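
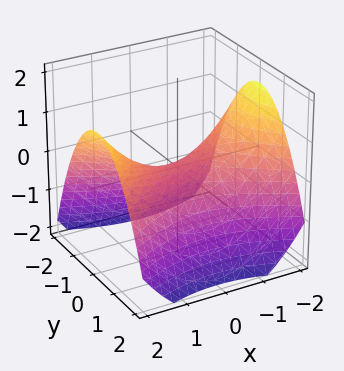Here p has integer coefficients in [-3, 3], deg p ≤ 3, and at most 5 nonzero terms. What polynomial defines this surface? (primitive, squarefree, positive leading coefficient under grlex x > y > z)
x^2 - 2*y^2 - 3*z

1. deg p = 2.
2. Symmetries: the x ↦ −x reflection is a symmetry, so x appears only in even powers; mirror symmetry y ↦ −y ⇒ only even powers of y.
3. Observable constraints: it meets the y-axis at y = 0 (among the integer gridlines); it crosses the x-axis at the gridline x = 0; one z-axis crossing is at z = 0.
4. Fitting integer coefficients to these (and the overall shape) gives p.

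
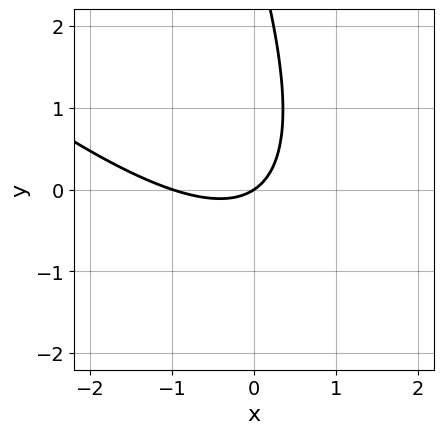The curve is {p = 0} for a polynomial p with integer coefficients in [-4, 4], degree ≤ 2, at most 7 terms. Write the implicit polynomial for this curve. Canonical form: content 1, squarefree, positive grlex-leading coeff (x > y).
2*x^2 + 3*x*y + y^2 + 2*x - 3*y

1. deg p = 2.
2. Reading off the gridlines: it crosses the y-axis at the gridline y = 0; the x-axis gridline crossings are at x ∈ {-1, 0}.
3. Fitting integer coefficients to these (and the overall shape) gives p.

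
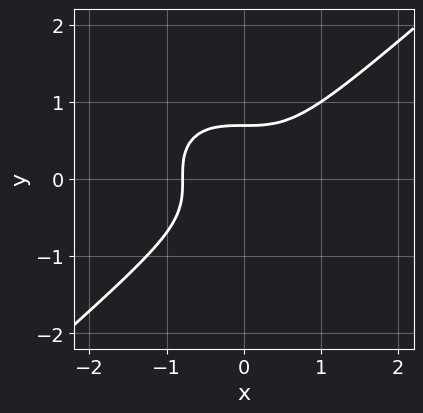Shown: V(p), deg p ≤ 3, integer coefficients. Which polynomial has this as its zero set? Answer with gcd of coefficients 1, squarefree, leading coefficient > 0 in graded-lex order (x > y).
(a) The degree is 3 — no degree-2 curve has this shape.
(b) Solving for integer coefficients yields p as stated.

2*x^3 - 3*y^3 + 1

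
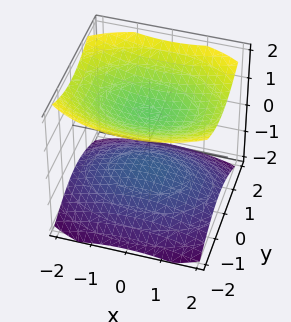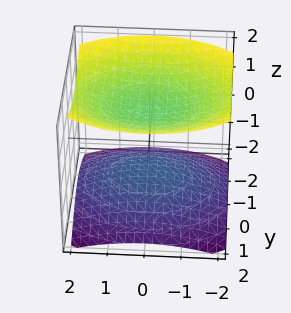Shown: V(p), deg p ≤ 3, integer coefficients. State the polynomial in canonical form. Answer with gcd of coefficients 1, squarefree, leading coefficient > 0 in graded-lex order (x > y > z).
x^2 + 2*y^2 - 3*z^2 + 3

First, the picture has 2 separate pieces. Treating them together as one polynomial.
Next, degree: two sheets facing apart; a quadric, so deg p = 2.
Next, symmetries: it's symmetric under y → −y, forcing even powers of y; it's symmetric under x → −x, forcing even powers of x; it's symmetric under z → −z, forcing even powers of z.
Next, reading off the gridlines: the surface avoids every integer y-axis point in the box; it misses every integer gridline on the x-axis.
Finally, the integer polynomial consistent with all of this is the stated p. Check: (0, 0, 1) on the z-axis lies on the surface, and p(0, 0, 1) = 0. ✓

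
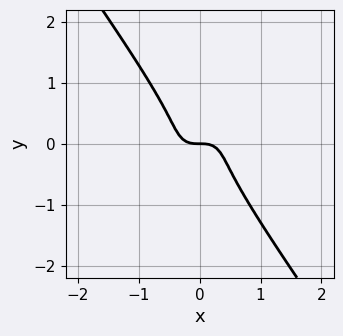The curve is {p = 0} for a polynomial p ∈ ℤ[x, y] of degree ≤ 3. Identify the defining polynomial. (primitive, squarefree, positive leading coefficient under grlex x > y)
3*x^3 - 2*x^2*y + 2*y^3 + y

(a) The degree is 3 — no degree-2 curve has this shape.
(b) Checking where it meets the axes: it crosses the y-axis at the gridline y = 0; one x-axis crossing is at x = 0.
(c) Putting this together gives p.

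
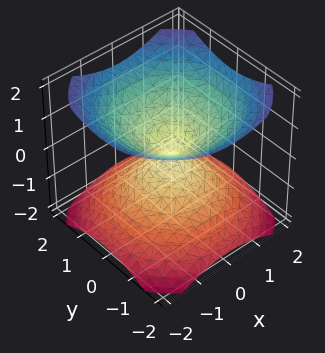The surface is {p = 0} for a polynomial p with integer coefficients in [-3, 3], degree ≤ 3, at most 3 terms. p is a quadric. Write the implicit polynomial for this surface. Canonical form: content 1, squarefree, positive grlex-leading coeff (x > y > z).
First, I count 2 distinct pieces.
Then, degree: two nappes meeting at a single point; a quadric, so deg p = 2.
Then, symmetries: it's symmetric under z → −z, forcing even powers of z; the z-axis is an axis of rotation, so x and y enter only as x² + y².
Then, against the integer gridlines: one x-axis crossing is at x = 0; one z-axis crossing is at z = 0; a circular section at z = -1 has radius between 1 and 2; it meets the y-axis at y = 0 (among the integer gridlines).
Finally, putting this together gives p.

2*x^2 + 2*y^2 - 3*z^2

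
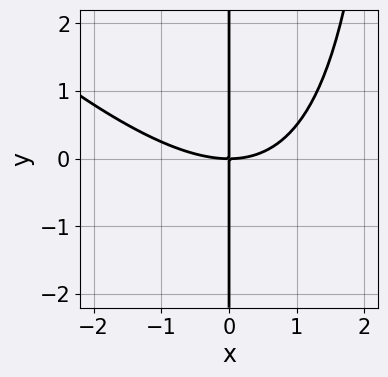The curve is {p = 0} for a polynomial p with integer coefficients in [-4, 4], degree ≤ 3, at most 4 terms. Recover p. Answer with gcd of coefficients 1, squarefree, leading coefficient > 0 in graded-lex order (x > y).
(a) The degree is 3 — a generic line meets the curve in up to 3 points.
(b) From the visible intercepts: the visible y-axis segment lies entirely on the curve; one x-axis crossing is at x = 0.
(c) The integer polynomial consistent with all of this is the stated p.

x^3 + x^2*y - 3*x*y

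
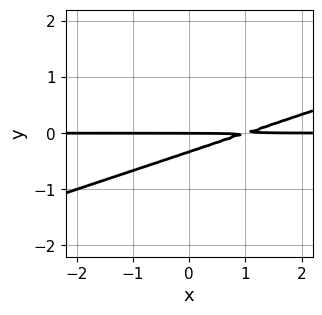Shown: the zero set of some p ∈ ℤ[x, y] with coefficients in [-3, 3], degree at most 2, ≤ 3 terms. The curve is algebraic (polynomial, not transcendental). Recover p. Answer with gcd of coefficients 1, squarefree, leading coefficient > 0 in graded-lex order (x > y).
x*y - 3*y^2 - y

1. Degree: the shape is more complex than any degree-1 curve, so deg p = 2.
2. Against the integer gridlines: one y-axis crossing is at y = 0; every point of the x-axis in the box is on the curve.
3. Matching integer coefficients to the picture gives p.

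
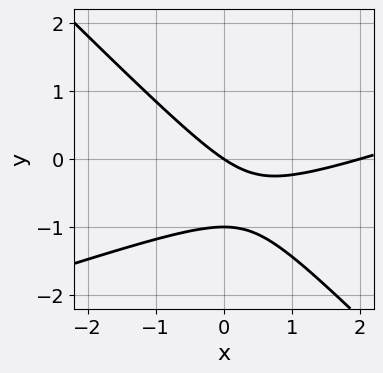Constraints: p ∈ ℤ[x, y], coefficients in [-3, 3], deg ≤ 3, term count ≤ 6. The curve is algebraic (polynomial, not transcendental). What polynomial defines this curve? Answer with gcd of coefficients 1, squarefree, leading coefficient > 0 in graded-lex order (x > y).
deg p = 2.
From the visible intercepts: the y-axis gridline crossings are at y ∈ {-1, 0}; the x-axis gridline crossings are at x ∈ {0, 2}.
These observations pin down the coefficients.

x^2 - 2*x*y - 3*y^2 - 2*x - 3*y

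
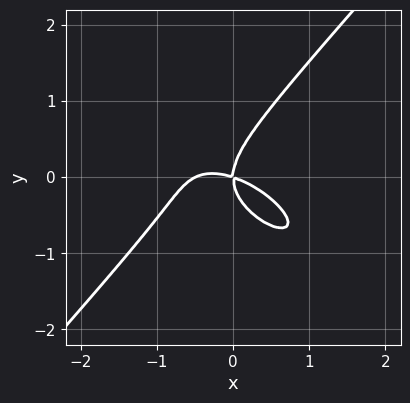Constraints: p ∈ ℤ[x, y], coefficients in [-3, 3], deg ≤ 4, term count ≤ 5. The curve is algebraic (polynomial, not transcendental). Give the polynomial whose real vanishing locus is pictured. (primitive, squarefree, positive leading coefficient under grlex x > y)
1. Degree: a generic line meets the curve in up to 3 points, so deg p = 3.
2. Checking where it meets the axes: it meets the x-axis at x = 0 (among the integer gridlines); it meets the y-axis at y = 0 (among the integer gridlines).
3. These observations pin down the coefficients.

2*x^3 + 2*x^2*y - 3*y^3 + x^2 + 3*x*y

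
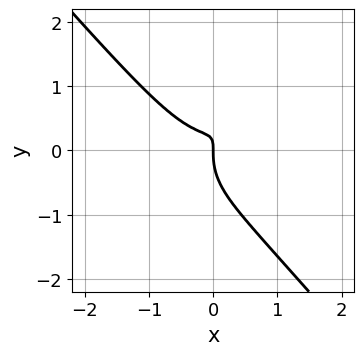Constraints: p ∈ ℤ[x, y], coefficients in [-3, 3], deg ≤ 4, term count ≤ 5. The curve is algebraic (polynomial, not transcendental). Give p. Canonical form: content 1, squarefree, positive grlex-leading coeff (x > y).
(a) The degree is 3 — the shape is more complex than any degree-2 curve.
(b) From the visible intercepts: it crosses the x-axis at the gridline x = 0; it meets the y-axis at y = 0 (among the integer gridlines).
(c) Solving for integer coefficients yields p as stated.

3*x^3 + 2*y^3 - 3*x*y + x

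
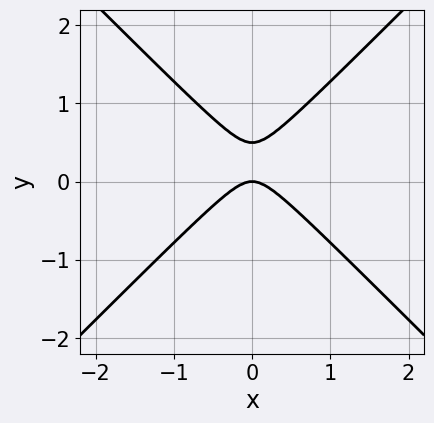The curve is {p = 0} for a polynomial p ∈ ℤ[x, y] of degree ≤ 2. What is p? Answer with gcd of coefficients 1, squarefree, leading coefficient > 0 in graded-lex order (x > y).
The degree is 2 — a generic line meets the curve in up to 2 points.
Symmetries: it's symmetric under x → −x, forcing even powers of x.
From the axis intercepts and sections: one x-axis crossing is at x = 0; it crosses the y-axis at the gridline y = 0.
Together with the visible shape, these determine p as stated.

2*x^2 - 2*y^2 + y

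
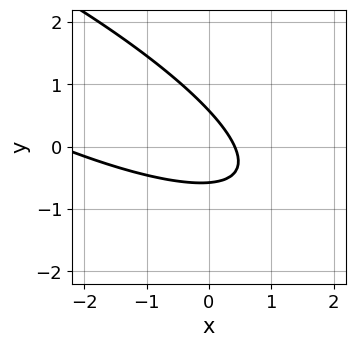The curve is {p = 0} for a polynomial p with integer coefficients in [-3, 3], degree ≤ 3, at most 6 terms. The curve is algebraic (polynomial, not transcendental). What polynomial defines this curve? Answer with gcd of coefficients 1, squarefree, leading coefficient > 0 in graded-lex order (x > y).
x^2 + 3*x*y + 3*y^2 + 2*x - 1

(a) deg p = 2. A generic line meets the curve in up to 2 points.
(b) The integer polynomial consistent with all of this is the stated p.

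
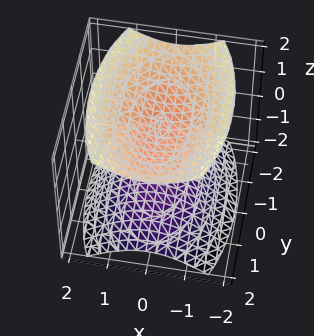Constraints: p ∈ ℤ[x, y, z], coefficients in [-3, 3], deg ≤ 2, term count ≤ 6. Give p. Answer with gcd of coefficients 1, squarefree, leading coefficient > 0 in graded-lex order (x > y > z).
The picture has 2 separate pieces.
The degree is 2 — two sheets facing apart; a quadric.
Symmetries: mirror symmetry x ↦ −x ⇒ only even powers of x; it's symmetric under z → −z, forcing even powers of z; it's symmetric under y → −y, forcing even powers of y.
From the visible intercepts: no x-intercept at any integer in the box; among the integer gridlines, it crosses the z-axis at z ∈ {-1, 1}; the surface avoids every integer y-axis point in the box.
Fitting integer coefficients to these (and the overall shape) gives p.

3*x^2 + y^2 - 3*z^2 + 3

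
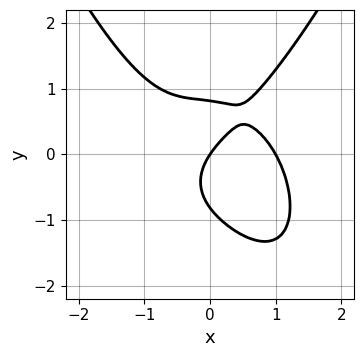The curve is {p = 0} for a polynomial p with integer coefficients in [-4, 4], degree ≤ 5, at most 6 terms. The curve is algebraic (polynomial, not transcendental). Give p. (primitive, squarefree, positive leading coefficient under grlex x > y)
3*x^4 - 3*y^3 + 3*x*y - 3*x + 2*y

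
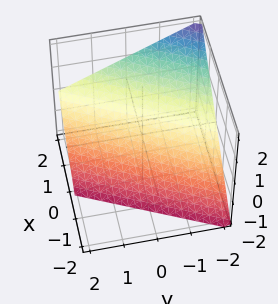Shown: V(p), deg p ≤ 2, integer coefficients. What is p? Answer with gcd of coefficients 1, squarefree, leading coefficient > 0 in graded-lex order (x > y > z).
1. Degree: the surface is flat (a plane), so deg p = 1.
2. Checking where it meets the axes: it meets the y-axis at y = -2 (among the integer gridlines); it meets the z-axis at z = -1 (among the integer gridlines).
3. Solving for integer coefficients yields p as stated. Check: (1, 0, 0) on the x-axis lies on the surface, and p(1, 0, 0) = 0. ✓

2*x - y - 2*z - 2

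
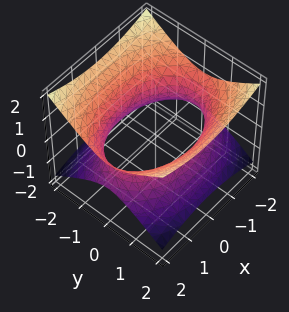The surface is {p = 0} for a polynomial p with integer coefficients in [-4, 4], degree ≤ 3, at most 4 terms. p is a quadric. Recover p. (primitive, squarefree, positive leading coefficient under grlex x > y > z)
x^2 + 2*y^2 - 3*z^2 - 3

The degree is 2 — one connected sheet with a waist; a quadric.
Symmetries: it's symmetric under z → −z, forcing even powers of z; it's symmetric under x → −x, forcing even powers of x; it's symmetric under y → −y, forcing even powers of y.
Against the integer gridlines: it misses every integer gridline on the z-axis.
Assembling these constraints gives the stated polynomial.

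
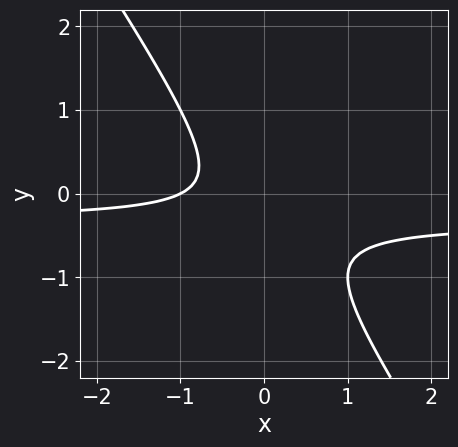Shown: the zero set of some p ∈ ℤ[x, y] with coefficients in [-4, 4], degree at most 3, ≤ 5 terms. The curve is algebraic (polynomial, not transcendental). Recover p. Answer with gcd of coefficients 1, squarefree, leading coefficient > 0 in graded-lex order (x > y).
deg p = 2. The shape is more complex than any degree-1 curve.
From the axis intercepts and sections: it meets the x-axis at x = -1 (among the integer gridlines); the curve avoids every integer y-axis point in the box.
Matching integer coefficients to the picture gives p.

3*x*y + 2*y^2 + x + y + 1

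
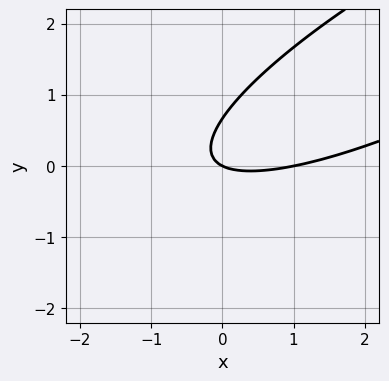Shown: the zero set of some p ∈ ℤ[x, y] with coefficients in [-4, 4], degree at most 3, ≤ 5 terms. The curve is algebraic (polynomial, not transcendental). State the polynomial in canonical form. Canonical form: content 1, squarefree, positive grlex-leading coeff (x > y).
x^2 - 3*x*y + 3*y^2 - x - 2*y

First, degree: a generic line meets the curve in up to 2 points, so deg p = 2.
Next, reading off the gridlines: the x-axis gridline crossings are at x ∈ {0, 1}; it crosses the y-axis at the gridline y = 0.
Finally, putting this together gives p.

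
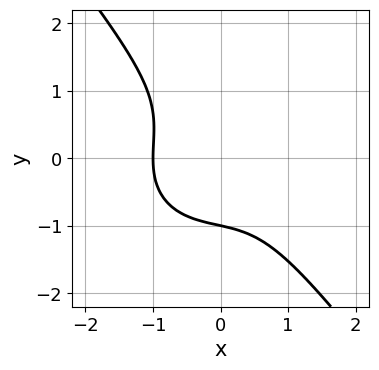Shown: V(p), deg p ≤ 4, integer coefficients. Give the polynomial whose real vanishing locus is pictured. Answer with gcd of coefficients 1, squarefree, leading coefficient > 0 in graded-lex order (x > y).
3*x^3 + 2*x*y^2 + 3*y^3 + 3

Degree: a generic line meets the curve in up to 3 points, so deg p = 3.
Observable constraints: it crosses the x-axis at the gridline x = -1; one y-axis crossing is at y = -1.
These observations pin down the coefficients.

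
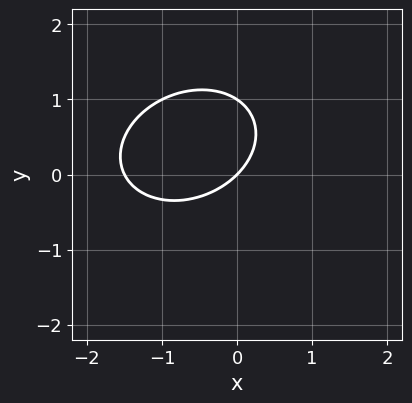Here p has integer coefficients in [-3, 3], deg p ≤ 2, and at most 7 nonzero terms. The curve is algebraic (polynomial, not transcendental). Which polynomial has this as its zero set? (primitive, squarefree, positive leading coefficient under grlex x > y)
The degree is 2 — the shape is more complex than any degree-1 curve.
Against the integer gridlines: among the integer gridlines, it crosses the y-axis at y ∈ {0, 1}; it crosses the x-axis at the gridline x = 0.
Together with the visible shape, these determine p as stated.

2*x^2 - x*y + 3*y^2 + 3*x - 3*y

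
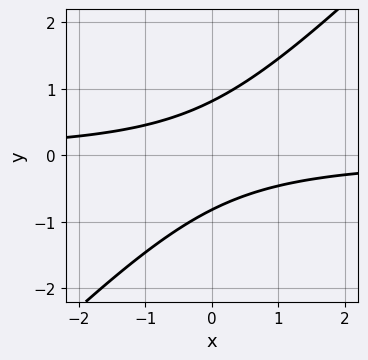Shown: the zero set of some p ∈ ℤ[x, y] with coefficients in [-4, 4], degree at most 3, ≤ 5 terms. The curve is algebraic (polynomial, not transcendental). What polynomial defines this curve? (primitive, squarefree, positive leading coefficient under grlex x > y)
3*x*y - 3*y^2 + 2

1. The degree is 2 — a generic line meets the curve in up to 2 points.
2. From the axis intercepts and sections: the curve avoids every integer x-axis point in the box.
3. Solving for integer coefficients yields p as stated.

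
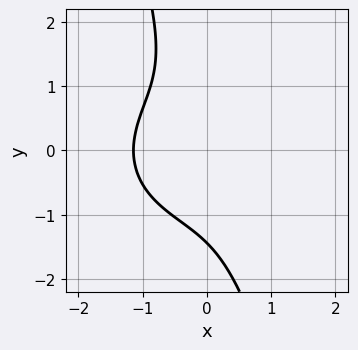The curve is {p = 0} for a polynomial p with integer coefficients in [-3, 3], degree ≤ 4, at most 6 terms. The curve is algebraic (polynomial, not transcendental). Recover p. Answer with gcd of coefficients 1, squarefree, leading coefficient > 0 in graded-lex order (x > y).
2*x^3 + 3*x*y^2 + y^3 + 3

First, deg p = 3.
Finally, putting this together gives p.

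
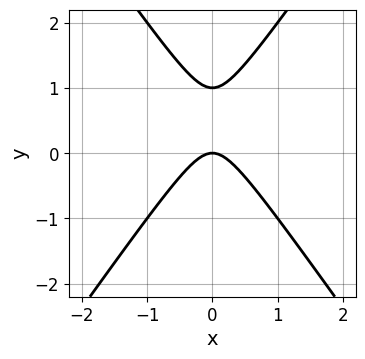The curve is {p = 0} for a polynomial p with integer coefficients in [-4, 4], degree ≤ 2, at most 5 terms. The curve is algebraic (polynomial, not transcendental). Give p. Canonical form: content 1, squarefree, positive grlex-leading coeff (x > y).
First, deg p = 2.
Then, symmetries: mirror symmetry x ↦ −x ⇒ only even powers of x.
Then, from the visible intercepts: it meets the x-axis at x = 0 (among the integer gridlines); among the integer gridlines, it crosses the y-axis at y ∈ {0, 1}.
Finally, putting this together gives p.

2*x^2 - y^2 + y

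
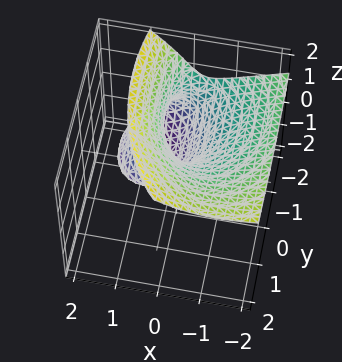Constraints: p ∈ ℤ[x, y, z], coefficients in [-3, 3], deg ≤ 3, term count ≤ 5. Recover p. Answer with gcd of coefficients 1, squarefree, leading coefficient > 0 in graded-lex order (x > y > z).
(a) Degree: no degree-2 surface has this shape, so deg p = 3.
(b) From the axis intercepts and sections: one z-axis crossing is at z = 0; among the integer gridlines, it crosses the y-axis at y ∈ {-2, 0}; one x-axis crossing is at x = 0.
(c) The integer polynomial consistent with all of this is the stated p.

z^3 - 2*x^2 - 3*x*z - y^2 - 2*y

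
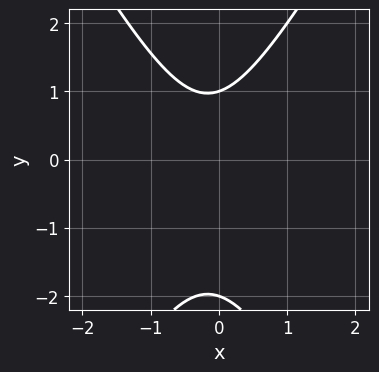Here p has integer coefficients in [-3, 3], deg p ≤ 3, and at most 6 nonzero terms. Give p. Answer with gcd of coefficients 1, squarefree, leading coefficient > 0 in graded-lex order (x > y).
3*x^2 - y^2 + x - y + 2

First, deg p = 2. No degree-1 curve has this shape.
Then, observable constraints: it misses every integer gridline on the x-axis; the y-axis gridline crossings are at y ∈ {-2, 1}.
Finally, together with the visible shape, these determine p as stated.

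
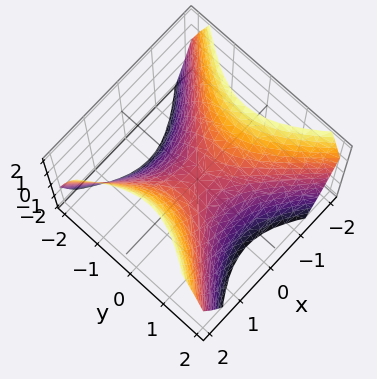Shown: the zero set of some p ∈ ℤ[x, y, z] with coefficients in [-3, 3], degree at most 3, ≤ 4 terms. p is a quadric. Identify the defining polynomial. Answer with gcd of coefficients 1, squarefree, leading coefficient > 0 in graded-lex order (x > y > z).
x^2 - y^2 - z

1. The degree is 2 — a hyperbolic paraboloid; a quadric.
2. Symmetries: the y ↦ −y reflection is a symmetry, so y appears only in even powers; it's symmetric under x → −x, forcing even powers of x.
3. From the visible intercepts: it meets the x-axis at x = 0 (among the integer gridlines); it meets the y-axis at y = 0 (among the integer gridlines); it meets the z-axis at z = 0 (among the integer gridlines).
4. Matching integer coefficients to the picture gives p.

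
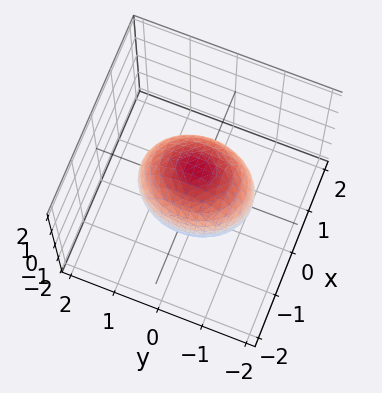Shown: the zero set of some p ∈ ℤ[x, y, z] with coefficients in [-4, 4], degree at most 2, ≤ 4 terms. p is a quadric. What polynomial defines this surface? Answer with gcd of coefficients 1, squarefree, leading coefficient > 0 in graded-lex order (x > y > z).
First, deg p = 2.
Next, symmetries: it's symmetric under y → −y, forcing even powers of y; mirror symmetry z ↦ −z ⇒ only even powers of z; the x ↦ −x reflection is a symmetry, so x appears only in even powers.
Then, against the integer gridlines: among the integer gridlines, it crosses the x-axis at x ∈ {-1, 1}.
Finally, assembling these constraints gives the stated polynomial.

3*x^2 + 2*y^2 + 2*z^2 - 3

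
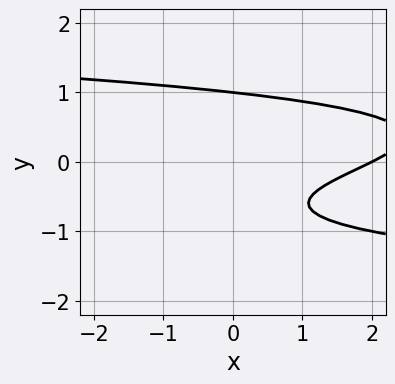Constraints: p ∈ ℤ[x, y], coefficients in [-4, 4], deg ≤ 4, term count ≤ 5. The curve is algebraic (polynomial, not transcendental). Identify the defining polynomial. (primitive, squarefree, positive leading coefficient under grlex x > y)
3*y^3 + y^2 + x - 2*y - 2

(a) deg p = 3.
(b) From the visible intercepts: it crosses the y-axis at the gridline y = 1; one x-axis crossing is at x = 2.
(c) Matching integer coefficients to the picture gives p.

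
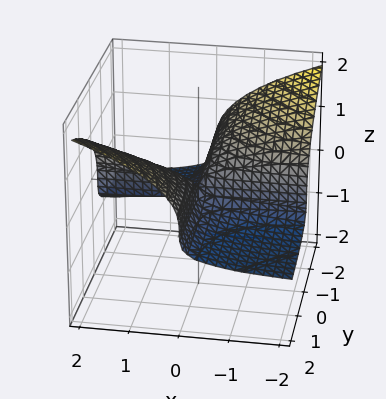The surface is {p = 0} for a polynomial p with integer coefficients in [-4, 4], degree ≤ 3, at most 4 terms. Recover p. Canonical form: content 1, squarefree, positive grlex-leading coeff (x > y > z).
(a) The degree is 3 — the shape is more complex than any degree-2 surface.
(b) Reading off the gridlines: it crosses the z-axis at the gridline z = 0; the visible x-axis segment lies entirely on the surface.
(c) Together with the visible shape, these determine p as stated. Check: (0, -1, 0) on the y-axis lies on the surface, and p(0, -1, 0) = 0. ✓

x*y*z - 2*z^3 + x*y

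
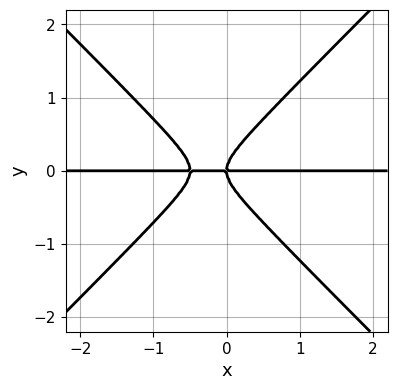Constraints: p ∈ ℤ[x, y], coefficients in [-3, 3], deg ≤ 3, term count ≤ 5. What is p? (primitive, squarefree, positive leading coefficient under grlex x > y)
2*x^2*y - 2*y^3 + x*y

(a) The degree is 3 — a generic line meets the curve in up to 3 points.
(b) From the axis intercepts and sections: every point of the x-axis in the box is on the curve; it meets the y-axis at y = 0 (among the integer gridlines).
(c) The integer polynomial consistent with all of this is the stated p.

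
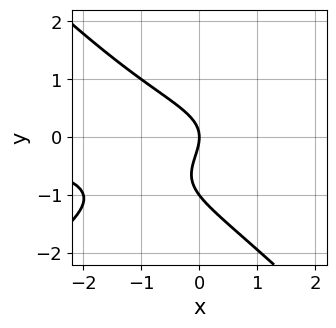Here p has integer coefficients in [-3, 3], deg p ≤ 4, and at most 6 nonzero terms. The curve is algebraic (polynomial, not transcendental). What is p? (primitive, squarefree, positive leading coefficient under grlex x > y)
deg p = 3. A generic line meets the curve in up to 3 points.
Observable constraints: it crosses the x-axis at the gridline x = 0; among the integer gridlines, it crosses the y-axis at y ∈ {-1, 0}.
Fitting integer coefficients to these (and the overall shape) gives p.

2*x^2*y - x*y^2 - 3*y^3 - 3*y^2 - 3*x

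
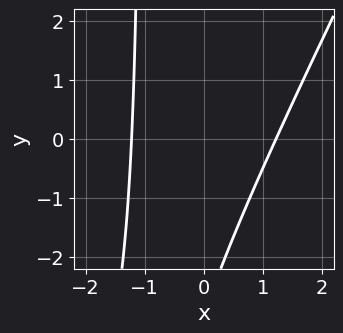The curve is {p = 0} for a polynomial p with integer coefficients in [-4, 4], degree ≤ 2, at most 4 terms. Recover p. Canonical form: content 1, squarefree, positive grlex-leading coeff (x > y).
2*x^2 - x*y - y - 3

(a) deg p = 2.
(b) From the visible intercepts: it misses every integer gridline on the y-axis.
(c) These observations pin down the coefficients.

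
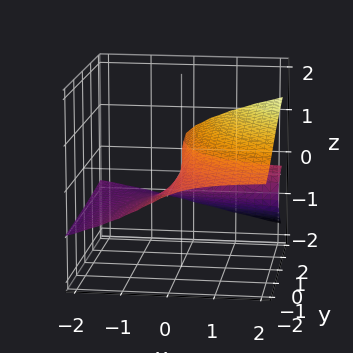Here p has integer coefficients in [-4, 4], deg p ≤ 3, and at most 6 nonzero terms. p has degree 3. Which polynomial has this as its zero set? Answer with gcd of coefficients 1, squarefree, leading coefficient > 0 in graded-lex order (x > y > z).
x*y*z - y*z^2 - 3*z^3 + y*z + x

deg p = 3. No degree-2 surface has this shape.
From the visible intercepts: it crosses the z-axis at the gridline z = 0; one x-axis crossing is at x = 0; every point of the y-axis in the box is on the surface.
The integer polynomial consistent with all of this is the stated p.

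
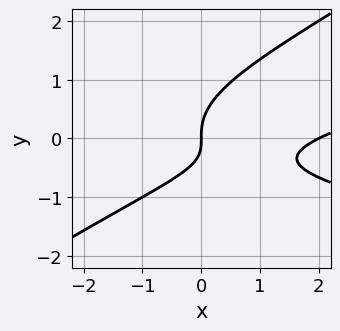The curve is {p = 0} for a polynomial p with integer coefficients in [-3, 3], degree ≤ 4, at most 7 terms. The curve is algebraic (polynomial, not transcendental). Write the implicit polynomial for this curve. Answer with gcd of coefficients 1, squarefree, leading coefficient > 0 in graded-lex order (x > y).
deg p = 3. A generic line meets the curve in up to 3 points.
Checking where it meets the axes: one y-axis crossing is at y = 0; the x-axis gridline crossings are at x ∈ {0, 2}.
Fitting integer coefficients to these (and the overall shape) gives p.

2*x*y^2 - 3*y^3 - x^2 + 2*x*y + 2*x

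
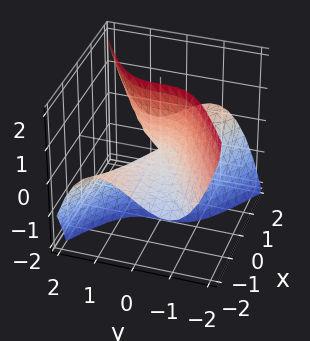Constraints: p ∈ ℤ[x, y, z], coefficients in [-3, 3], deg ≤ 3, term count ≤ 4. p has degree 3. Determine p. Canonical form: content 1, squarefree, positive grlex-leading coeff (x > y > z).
1. The degree is 3 — a generic line meets the surface in up to 3 points.
2. Checking where it meets the axes: every point of the z-axis in the box is on the surface; the visible x-axis segment lies entirely on the surface; it meets the y-axis at y = 0 (among the integer gridlines).
3. Fitting integer coefficients to these (and the overall shape) gives p.

x^2*y - 2*y^3 + 3*x*z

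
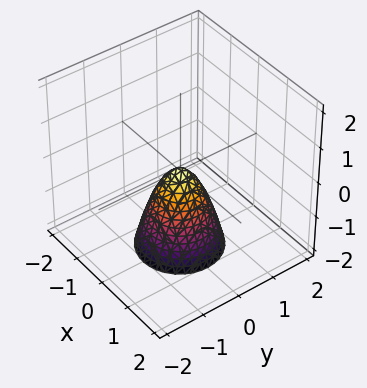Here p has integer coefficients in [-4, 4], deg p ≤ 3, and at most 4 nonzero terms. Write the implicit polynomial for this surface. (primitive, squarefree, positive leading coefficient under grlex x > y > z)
Degree: a paraboloid; a quadric, so deg p = 2.
Symmetries: rotational symmetry about the z-axis ⇒ p depends on x, y only through x² + y².
Checking where it meets the axes: it meets the y-axis at y = 0 (among the integer gridlines); a circular section at z = -1 has radius between 0 and 1; it crosses the z-axis at the gridline z = 0.
Solving for integer coefficients yields p as stated.

2*x^2 + 2*y^2 + z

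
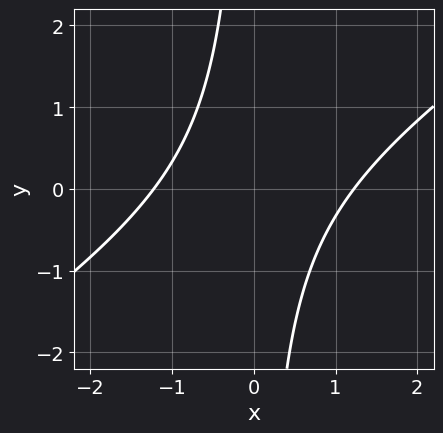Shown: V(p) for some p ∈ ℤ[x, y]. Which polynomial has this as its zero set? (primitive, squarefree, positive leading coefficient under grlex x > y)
1. deg p = 2.
2. From the visible intercepts: the curve avoids every integer y-axis point in the box.
3. Putting this together gives p.

2*x^2 - 3*x*y - 3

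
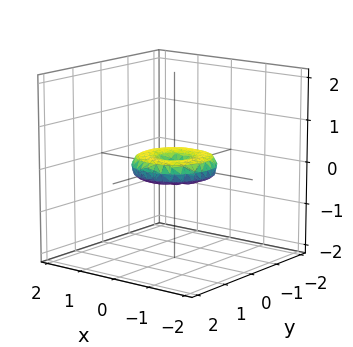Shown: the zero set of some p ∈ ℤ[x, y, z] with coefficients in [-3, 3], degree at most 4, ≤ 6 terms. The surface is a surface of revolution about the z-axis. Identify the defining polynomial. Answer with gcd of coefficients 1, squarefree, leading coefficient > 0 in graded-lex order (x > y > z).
First, the degree is 4 — no degree-3 surface has this shape.
Then, symmetries: rotational symmetry about the z-axis ⇒ p depends on x, y only through x² + y².
Then, observable constraints: a circular section at z = 0 has radius exactly 1; it meets the z-axis at z = 0 (among the integer gridlines).
Finally, together with the visible shape, these determine p as stated. Check: (1, 0, 0) on the x-axis lies on the surface, and p(1, 0, 0) = 0. ✓

x^4 + 2*x^2*y^2 + y^4 - x^2 - y^2 + 3*z^2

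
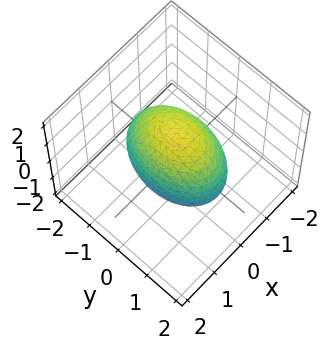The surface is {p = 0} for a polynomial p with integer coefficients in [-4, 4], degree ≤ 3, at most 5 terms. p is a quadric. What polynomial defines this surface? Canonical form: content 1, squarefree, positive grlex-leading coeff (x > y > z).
2*x^2 + y^2 + z^2 - 2

The degree is 2 — bounded and convex; a quadric.
Symmetries: mirror symmetry y ↦ −y ⇒ only even powers of y; it's symmetric under x → −x, forcing even powers of x; mirror symmetry z ↦ −z ⇒ only even powers of z.
Observable constraints: among the integer gridlines, it crosses the x-axis at x ∈ {-1, 1}.
These observations pin down the coefficients.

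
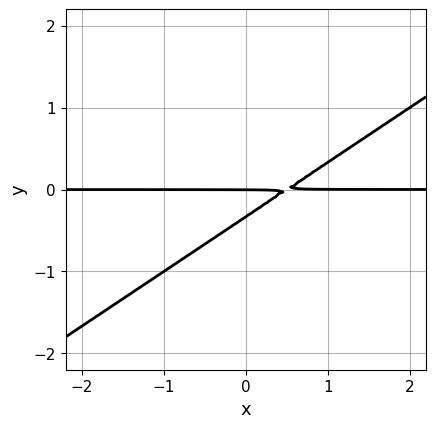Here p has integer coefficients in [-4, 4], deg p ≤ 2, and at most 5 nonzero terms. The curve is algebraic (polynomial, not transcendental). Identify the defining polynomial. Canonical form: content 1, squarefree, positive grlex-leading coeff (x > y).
1. The degree is 2 — no degree-1 curve has this shape.
2. From the visible intercepts: the visible x-axis segment lies entirely on the curve; it crosses the y-axis at the gridline y = 0.
3. Fitting integer coefficients to these (and the overall shape) gives p.

2*x*y - 3*y^2 - y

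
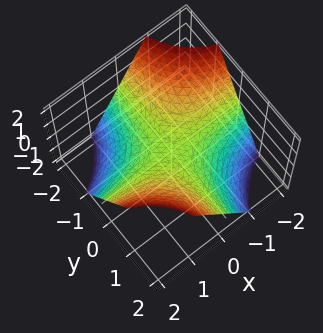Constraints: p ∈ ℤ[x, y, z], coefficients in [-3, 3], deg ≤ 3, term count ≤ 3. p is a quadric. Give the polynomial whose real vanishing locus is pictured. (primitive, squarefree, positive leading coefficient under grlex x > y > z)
(a) The degree is 2 — a saddle surface; a quadric.
(b) From the axis intercepts and sections: every point of the y-axis in the box is on the surface; it crosses the z-axis at the gridline z = 0.
(c) Together with the visible shape, these determine p as stated. Check: (-2, 0, 0) on the x-axis lies on the surface, and p(-2, 0, 0) = 0. ✓

x*y - z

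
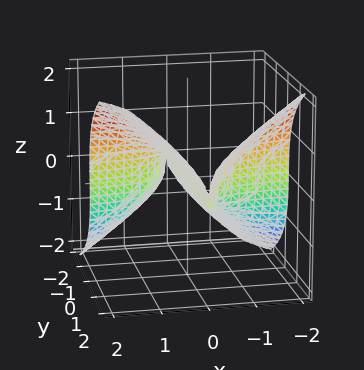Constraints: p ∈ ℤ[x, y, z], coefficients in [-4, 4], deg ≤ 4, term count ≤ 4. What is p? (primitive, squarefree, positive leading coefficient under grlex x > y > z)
3*x^2*y - 2*z^3 + x

(a) deg p = 3.
(b) From the visible intercepts: it crosses the x-axis at the gridline x = 0; it crosses the z-axis at the gridline z = 0.
(c) Matching integer coefficients to the picture gives p.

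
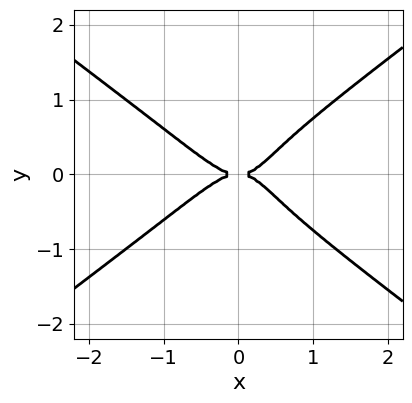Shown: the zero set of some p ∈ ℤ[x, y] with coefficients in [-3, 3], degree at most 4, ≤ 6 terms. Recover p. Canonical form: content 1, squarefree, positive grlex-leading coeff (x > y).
1. deg p = 4. No degree-3 curve has this shape.
2. Symmetries: mirror symmetry y ↦ −y ⇒ only even powers of y.
3. Checking where it meets the axes: it crosses the x-axis at the gridline x = 0; it crosses the y-axis at the gridline y = 0.
4. Putting this together gives p.

2*x^4 - 3*x^2*y^2 - y^4 + x*y^2 - y^2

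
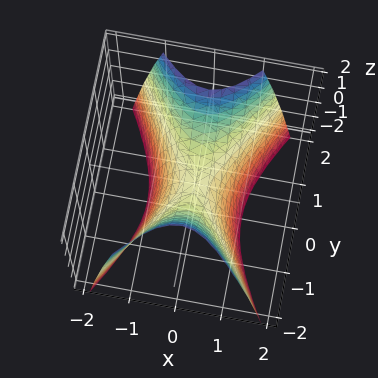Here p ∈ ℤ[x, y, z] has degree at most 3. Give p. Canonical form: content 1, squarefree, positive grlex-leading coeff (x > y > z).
(a) Degree: a hyperbolic paraboloid; a quadric, so deg p = 2.
(b) Symmetries: it's symmetric under x → −x, forcing even powers of x; mirror symmetry y ↦ −y ⇒ only even powers of y.
(c) Against the integer gridlines: one y-axis crossing is at y = 0; it crosses the x-axis at the gridline x = 0; it meets the z-axis at z = 0 (among the integer gridlines).
(d) Assembling these constraints gives the stated polynomial.

2*x^2 - y^2 + z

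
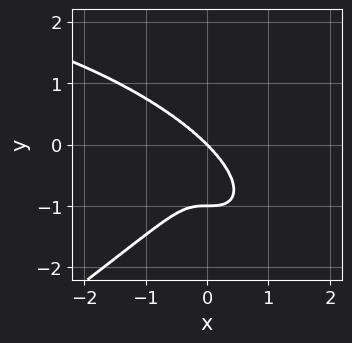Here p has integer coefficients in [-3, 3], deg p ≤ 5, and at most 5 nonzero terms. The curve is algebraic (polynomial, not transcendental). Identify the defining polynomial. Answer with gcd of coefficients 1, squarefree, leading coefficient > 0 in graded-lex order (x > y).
(a) deg p = 4.
(b) From the visible intercepts: it meets the x-axis at x = 0 (among the integer gridlines); among the integer gridlines, it crosses the y-axis at y ∈ {-1, 0}.
(c) Solving for integer coefficients yields p as stated.

x^3*y - 3*y^4 - 3*x^3 - 3*y^3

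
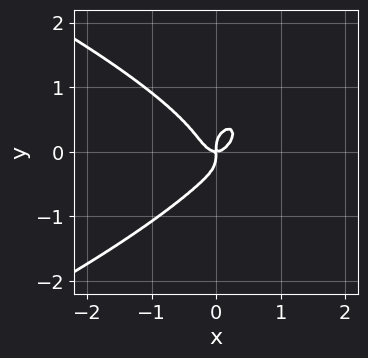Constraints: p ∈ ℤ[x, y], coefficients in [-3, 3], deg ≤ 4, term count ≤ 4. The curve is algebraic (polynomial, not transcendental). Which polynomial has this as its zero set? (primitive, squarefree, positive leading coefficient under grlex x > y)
3*y^4 + 3*x^3 - x*y

First, the degree is 4 — the shape is more complex than any degree-3 curve.
Next, from the visible intercepts: it crosses the x-axis at the gridline x = 0; it meets the y-axis at y = 0 (among the integer gridlines).
Finally, together with the visible shape, these determine p as stated.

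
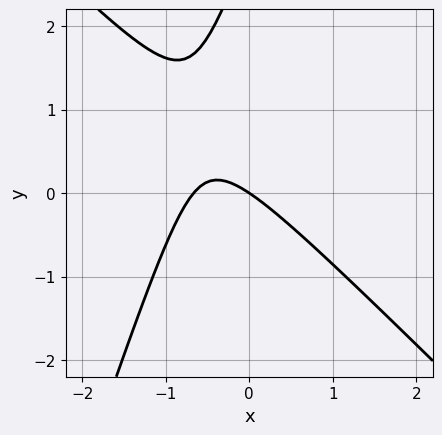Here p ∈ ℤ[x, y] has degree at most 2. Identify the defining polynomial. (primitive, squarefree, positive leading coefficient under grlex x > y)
3*x^2 + 2*x*y - y^2 + 2*x + 3*y

First, degree: a generic line meets the curve in up to 2 points, so deg p = 2.
Next, observable constraints: one y-axis crossing is at y = 0; it meets the x-axis at x = 0 (among the integer gridlines).
Finally, the integer polynomial consistent with all of this is the stated p.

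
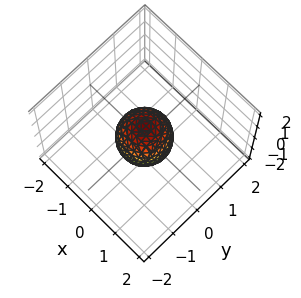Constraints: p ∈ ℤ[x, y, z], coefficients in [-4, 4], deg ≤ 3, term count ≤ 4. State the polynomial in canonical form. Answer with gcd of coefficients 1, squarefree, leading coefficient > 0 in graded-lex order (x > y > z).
(a) The degree is 2 — no degree-1 surface has this shape.
(b) Symmetries: every cross-section ⟂ z is a circle, so x, y appear only via x² + y².
(c) Reading off the gridlines: a circular section at z = 0 has radius between 0 and 1; the z-axis gridline crossings are at z ∈ {-1, 1}.
(d) Assembling these constraints gives the stated polynomial.

3*x^2 + 3*y^2 + 2*z^2 - 2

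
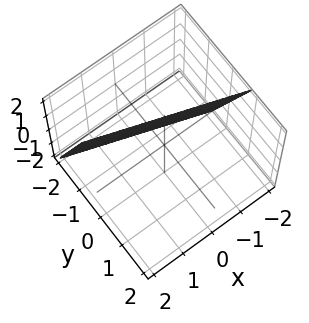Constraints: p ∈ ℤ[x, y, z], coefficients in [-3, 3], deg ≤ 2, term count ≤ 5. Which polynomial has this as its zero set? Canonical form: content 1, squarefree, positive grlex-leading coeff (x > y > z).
(a) Degree: every cross-section is a straight line — this is a plane, so deg p = 1.
(b) Reading off the gridlines: it crosses the x-axis at the gridline x = -2; one z-axis crossing is at z = 2.
(c) Assembling these constraints gives the stated polynomial.

x + 3*y - z + 2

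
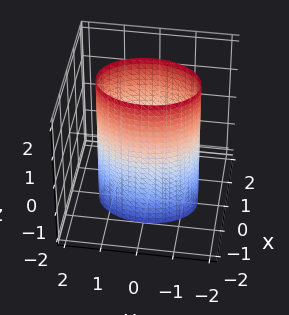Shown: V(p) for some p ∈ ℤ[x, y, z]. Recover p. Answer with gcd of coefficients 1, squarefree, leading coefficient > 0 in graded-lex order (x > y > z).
2*x^2 + y^2 - 2

(a) Degree: constant cross-section along one axis; a quadric, so deg p = 2.
(b) Symmetries: mirror symmetry y ↦ −y ⇒ only even powers of y; it's symmetric under x → −x, forcing even powers of x; mirror symmetry z ↦ −z ⇒ only even powers of z.
(c) Checking where it meets the axes: the surface avoids every integer z-axis point in the box; the x-axis gridline crossings are at x ∈ {-1, 1}.
(d) Matching integer coefficients to the picture gives p.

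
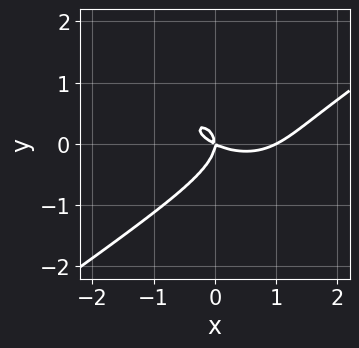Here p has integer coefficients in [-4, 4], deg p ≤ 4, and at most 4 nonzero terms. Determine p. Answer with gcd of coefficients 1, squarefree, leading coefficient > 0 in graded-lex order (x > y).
x^3 - 3*y^3 - x^2 - 2*x*y

1. deg p = 3.
2. Observable constraints: among the integer gridlines, it crosses the x-axis at x ∈ {0, 1}; it crosses the y-axis at the gridline y = 0.
3. Fitting integer coefficients to these (and the overall shape) gives p.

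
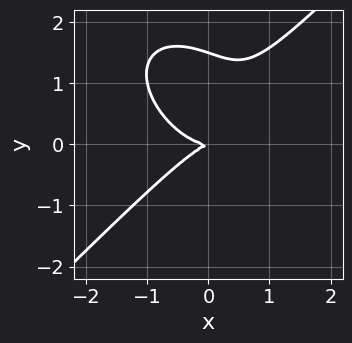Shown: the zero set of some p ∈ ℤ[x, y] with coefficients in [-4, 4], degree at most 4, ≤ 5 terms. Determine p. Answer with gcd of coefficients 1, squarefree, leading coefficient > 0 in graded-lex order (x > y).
2*x^3 - 2*y^3 - x*y + 3*y^2

deg p = 3. The shape is more complex than any degree-2 curve.
From the axis intercepts and sections: one x-axis crossing is at x = 0; it meets the y-axis at y = 0 (among the integer gridlines).
These observations pin down the coefficients.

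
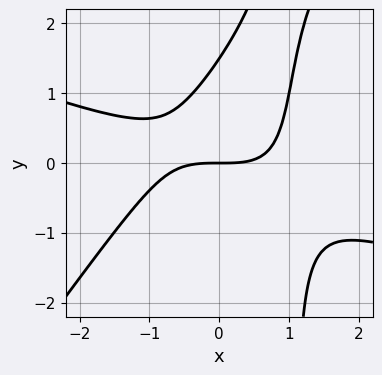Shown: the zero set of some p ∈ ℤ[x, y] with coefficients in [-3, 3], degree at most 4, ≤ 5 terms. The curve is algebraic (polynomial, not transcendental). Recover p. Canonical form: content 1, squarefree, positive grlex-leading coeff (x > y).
First, degree: no degree-2 curve has this shape, so deg p = 3.
Next, reading off the gridlines: one y-axis crossing is at y = 0; it meets the x-axis at x = 0 (among the integer gridlines).
Finally, fitting integer coefficients to these (and the overall shape) gives p.

x^3 + 2*x^2*y - 2*x*y^2 + 2*y^2 - 3*y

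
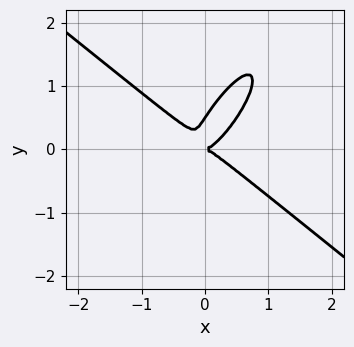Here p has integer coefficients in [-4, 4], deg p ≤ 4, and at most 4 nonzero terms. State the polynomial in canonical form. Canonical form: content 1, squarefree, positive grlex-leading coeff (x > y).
Degree: no degree-2 curve has this shape, so deg p = 3.
Against the integer gridlines: it crosses the y-axis at the gridline y = 0; it meets the x-axis at x = 0 (among the integer gridlines).
Together with the visible shape, these determine p as stated.

3*x^3 - 3*x*y^2 + 2*y^3 - y^2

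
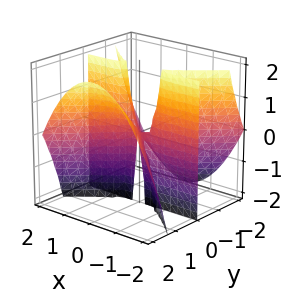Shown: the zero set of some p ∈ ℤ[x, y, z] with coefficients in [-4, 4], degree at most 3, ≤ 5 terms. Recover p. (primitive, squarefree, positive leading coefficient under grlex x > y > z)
(a) deg p = 3.
(b) Against the integer gridlines: every point of the z-axis in the box is on the surface; the visible x-axis segment lies entirely on the surface; it crosses the y-axis at the gridline y = 0.
(c) Together with the visible shape, these determine p as stated.

x^2*y - y^3 + y^2*z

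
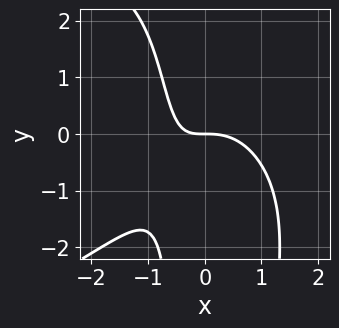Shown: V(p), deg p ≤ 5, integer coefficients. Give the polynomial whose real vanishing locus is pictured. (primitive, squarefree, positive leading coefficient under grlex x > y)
x^2*y^2 + 3*x^3 + 3*x*y + 3*y

(a) Degree: a generic line meets the curve in up to 4 points, so deg p = 4.
(b) Checking where it meets the axes: one y-axis crossing is at y = 0; it crosses the x-axis at the gridline x = 0.
(c) These observations pin down the coefficients.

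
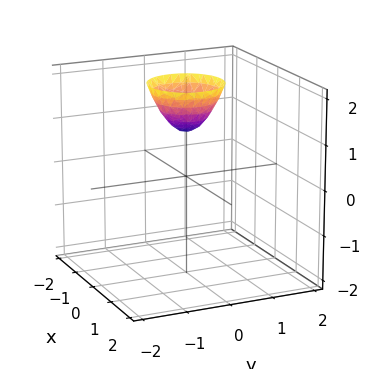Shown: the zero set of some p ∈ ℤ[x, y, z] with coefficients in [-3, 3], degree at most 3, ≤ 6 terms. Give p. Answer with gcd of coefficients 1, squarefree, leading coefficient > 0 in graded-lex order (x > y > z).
(a) deg p = 2. The shape is more complex than any degree-1 surface.
(b) Symmetry: every cross-section ⟂ z is a circle, so x, y appear only via x² + y².
(c) Against the integer gridlines: one z-axis crossing is at z = 1; no y-intercept at any integer in the box; a circular section at z = 2 has radius between 0 and 1; the surface avoids every integer x-axis point in the box.
(d) Fitting integer coefficients to these (and the overall shape) gives p.

3*x^2 + 3*y^2 - 2*z + 2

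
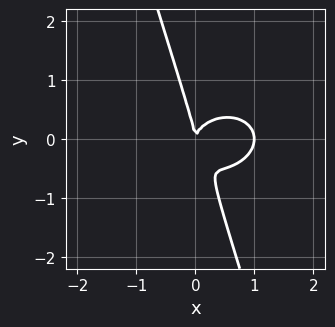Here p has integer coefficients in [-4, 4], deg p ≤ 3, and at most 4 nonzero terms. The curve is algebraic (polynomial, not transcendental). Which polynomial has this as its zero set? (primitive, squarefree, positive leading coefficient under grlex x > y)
First, deg p = 3. The shape is more complex than any degree-2 curve.
Then, reading off the gridlines: among the integer gridlines, it crosses the x-axis at x ∈ {0, 1}; it meets the y-axis at y = 0 (among the integer gridlines).
Finally, solving for integer coefficients yields p as stated.

2*x^3 + 3*x*y^2 + y^3 - 2*x^2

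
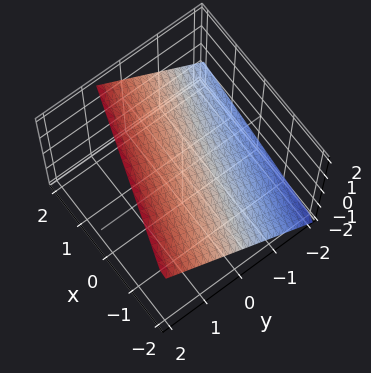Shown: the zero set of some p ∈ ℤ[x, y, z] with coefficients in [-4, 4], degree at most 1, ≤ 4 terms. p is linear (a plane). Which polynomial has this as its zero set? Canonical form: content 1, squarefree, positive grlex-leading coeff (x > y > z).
x + 3*y - 3*z + 2

(a) The degree is 1 — every cross-section is a straight line — this is a plane.
(b) Against the integer gridlines: one x-axis crossing is at x = -2.
(c) Putting this together gives p.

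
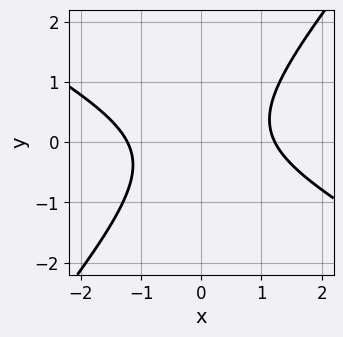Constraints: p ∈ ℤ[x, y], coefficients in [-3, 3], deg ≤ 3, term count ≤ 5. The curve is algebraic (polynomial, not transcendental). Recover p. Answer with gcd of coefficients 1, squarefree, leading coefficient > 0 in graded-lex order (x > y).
The degree is 2 — no degree-1 curve has this shape.
Reading off the gridlines: it misses every integer gridline on the y-axis.
These observations pin down the coefficients.

2*x^2 + 2*x*y - 3*y^2 - 3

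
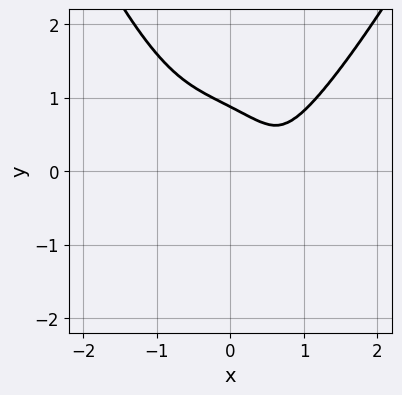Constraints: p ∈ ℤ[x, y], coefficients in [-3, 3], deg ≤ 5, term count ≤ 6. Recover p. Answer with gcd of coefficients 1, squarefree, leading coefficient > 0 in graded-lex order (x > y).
3*x^4 - 2*x*y^2 - 3*y^3 - 2*x + 2

1. The degree is 4 — a generic line meets the curve in up to 4 points.
2. Reading off the gridlines: it misses every integer gridline on the x-axis.
3. Fitting integer coefficients to these (and the overall shape) gives p.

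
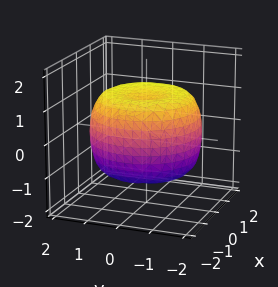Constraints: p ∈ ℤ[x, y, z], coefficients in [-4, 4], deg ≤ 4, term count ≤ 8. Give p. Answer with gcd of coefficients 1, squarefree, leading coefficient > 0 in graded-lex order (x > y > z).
First, deg p = 4. A generic line meets the surface in up to 4 points.
Then, by symmetry, the z-axis is an axis of rotation, so x and y enter only as x² + y².
Next, from the axis intercepts and sections: a circular section at z = 0 has radius between 1 and 2; the z-axis gridline crossings are at z ∈ {-1, 1}.
Finally, together with the visible shape, these determine p as stated.

x^4 + 2*x^2*y^2 + y^4 - 2*x^2 - 2*y^2 + 2*z^2 - 2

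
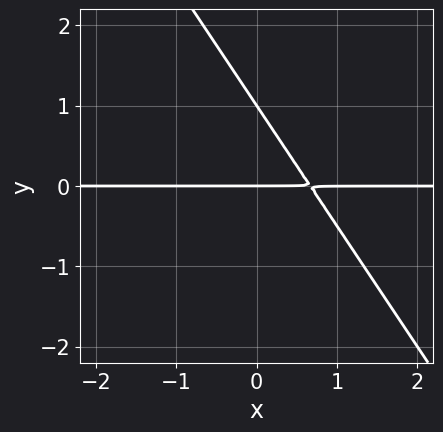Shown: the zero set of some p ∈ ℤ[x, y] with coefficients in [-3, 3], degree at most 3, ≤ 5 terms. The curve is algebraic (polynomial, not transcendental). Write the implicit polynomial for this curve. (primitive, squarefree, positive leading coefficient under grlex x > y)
1. Degree: the shape is more complex than any degree-1 curve, so deg p = 2.
2. Observable constraints: among the integer gridlines, it crosses the y-axis at y ∈ {0, 1}; the visible x-axis segment lies entirely on the curve.
3. Together with the visible shape, these determine p as stated.

3*x*y + 2*y^2 - 2*y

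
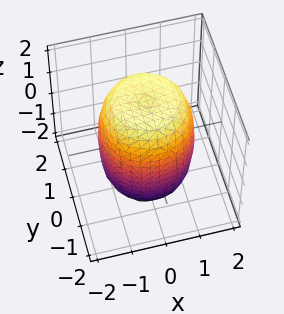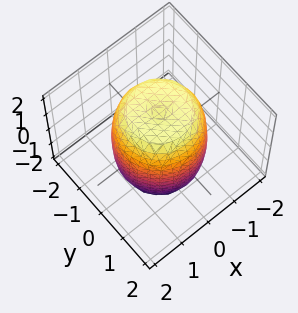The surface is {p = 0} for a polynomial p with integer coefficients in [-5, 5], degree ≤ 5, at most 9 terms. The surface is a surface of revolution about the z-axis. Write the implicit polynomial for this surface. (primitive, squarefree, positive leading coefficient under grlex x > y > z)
2*x^4 + 4*x^2*y^2 + 2*y^4 - 2*x^2 - 2*y^2 + z^2 - 3

1. deg p = 4.
2. Symmetries: rotational symmetry about the z-axis ⇒ p depends on x, y only through x² + y².
3. Reading off the gridlines: a circular section at z = 1 has radius between 1 and 2.
4. These observations pin down the coefficients.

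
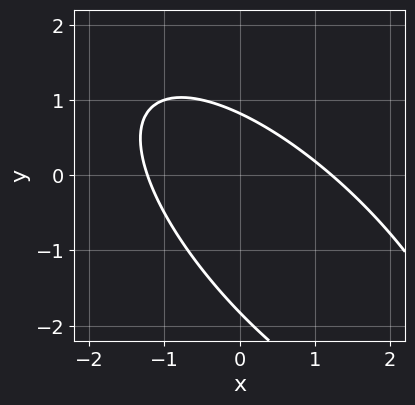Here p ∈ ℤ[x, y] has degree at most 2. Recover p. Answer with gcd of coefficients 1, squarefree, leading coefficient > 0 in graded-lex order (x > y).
2*x^2 + 3*x*y + 2*y^2 + 2*y - 3

1. The degree is 2 — a generic line meets the curve in up to 2 points.
2. Solving for integer coefficients yields p as stated.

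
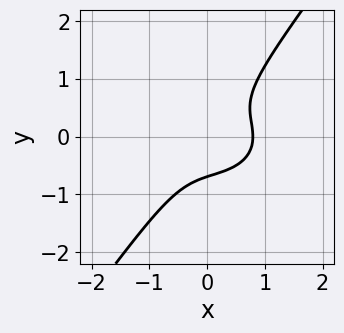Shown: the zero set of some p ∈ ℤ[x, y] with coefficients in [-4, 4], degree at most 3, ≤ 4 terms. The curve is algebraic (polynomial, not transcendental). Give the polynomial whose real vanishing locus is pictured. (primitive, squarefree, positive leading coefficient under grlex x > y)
The degree is 3 — a generic line meets the curve in up to 3 points.
Putting this together gives p.

2*x^3 + 3*x*y^2 - 3*y^3 - 1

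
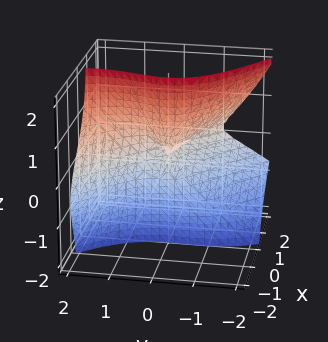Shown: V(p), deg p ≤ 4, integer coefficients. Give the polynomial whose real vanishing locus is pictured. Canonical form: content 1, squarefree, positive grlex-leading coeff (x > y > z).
x*y^2 + 2*x*z^2 + y^3 - y^2*z - y^2

(a) deg p = 3. The shape is more complex than any degree-2 surface.
(b) From the axis intercepts and sections: every point of the x-axis in the box is on the surface; it crosses the y-axis at the gridline y = 1.
(c) Together with the visible shape, these determine p as stated. Check: (0, 0, -1) on the z-axis lies on the surface, and p(0, 0, -1) = 0. ✓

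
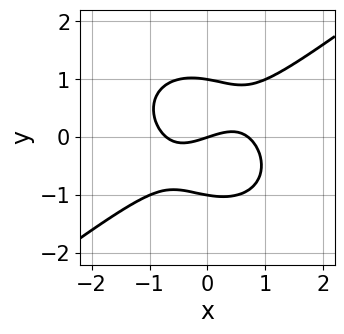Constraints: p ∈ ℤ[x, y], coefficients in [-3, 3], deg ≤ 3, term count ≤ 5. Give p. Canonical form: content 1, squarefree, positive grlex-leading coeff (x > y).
1. deg p = 3. A generic line meets the curve in up to 3 points.
2. From the axis intercepts and sections: the y-axis gridline crossings are at y ∈ {-1, 0, 1}; one x-axis crossing is at x = 0.
3. Together with the visible shape, these determine p as stated.

2*x^3 - x^2*y - 3*y^3 - x + 3*y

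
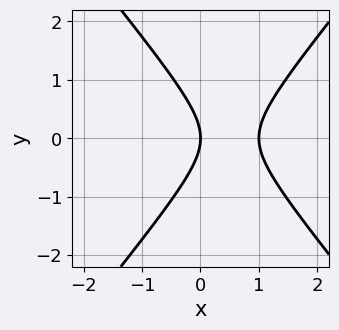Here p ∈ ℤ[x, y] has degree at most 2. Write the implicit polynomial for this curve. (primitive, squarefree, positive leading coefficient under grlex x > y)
(a) Degree: the shape is more complex than any degree-1 curve, so deg p = 2.
(b) Symmetries: the y ↦ −y reflection is a symmetry, so y appears only in even powers.
(c) Reading off the gridlines: the x-axis gridline crossings are at x ∈ {0, 1}; it meets the y-axis at y = 0 (among the integer gridlines).
(d) Together with the visible shape, these determine p as stated.

3*x^2 - 2*y^2 - 3*x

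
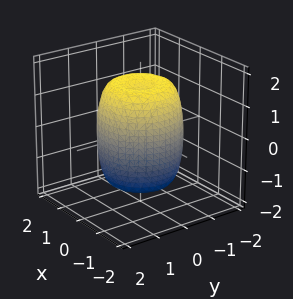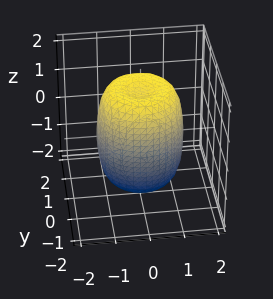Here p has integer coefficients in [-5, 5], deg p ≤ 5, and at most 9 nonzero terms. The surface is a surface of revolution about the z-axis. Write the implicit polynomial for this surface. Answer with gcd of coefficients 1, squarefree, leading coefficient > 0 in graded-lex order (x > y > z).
1. Degree: the shape is more complex than any degree-3 surface, so deg p = 4.
2. Symmetry: every cross-section ⟂ z is a circle, so x, y appear only via x² + y².
3. Reading off the gridlines: a circular section at z = 0 has radius between 1 and 2.
4. Solving for integer coefficients yields p as stated.

2*x^4 + 4*x^2*y^2 + 2*y^4 - 2*x^2 - 2*y^2 + z^2 - 2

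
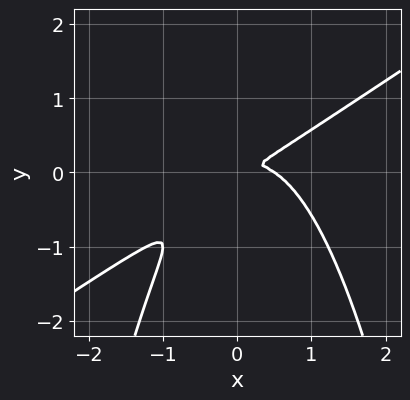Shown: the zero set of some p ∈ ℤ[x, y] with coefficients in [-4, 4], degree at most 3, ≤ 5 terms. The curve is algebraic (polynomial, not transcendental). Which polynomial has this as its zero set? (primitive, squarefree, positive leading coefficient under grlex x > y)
2*x^3 - 3*x^2*y - x^2 + 3*x*y - 3*y^2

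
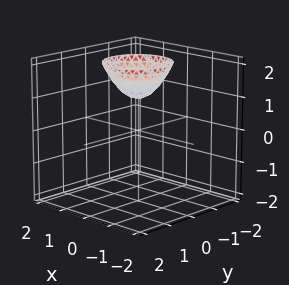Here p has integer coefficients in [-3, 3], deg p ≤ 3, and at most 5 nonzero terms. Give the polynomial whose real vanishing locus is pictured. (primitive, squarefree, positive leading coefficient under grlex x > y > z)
1. Degree: the shape is more complex than any degree-1 surface, so deg p = 2.
2. Symmetry: the surface is invariant under rotation about z: p = q(x² + y², z).
3. From the axis intercepts and sections: it crosses the z-axis at the gridline z = 1; the surface avoids every integer x-axis point in the box; a circular section at z = 2 has radius exactly 1; the surface avoids every integer y-axis point in the box.
4. The integer polynomial consistent with all of this is the stated p.

x^2 + y^2 - z + 1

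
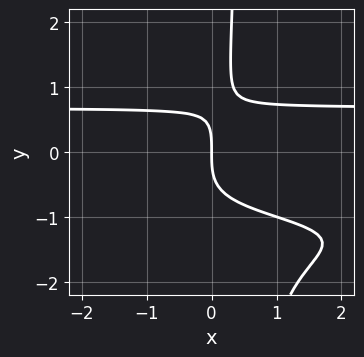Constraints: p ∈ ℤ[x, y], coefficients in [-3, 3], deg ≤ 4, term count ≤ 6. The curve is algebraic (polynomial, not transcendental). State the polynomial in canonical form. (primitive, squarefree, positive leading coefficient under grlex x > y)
2*x*y^3 + 3*x*y^2 - y^3 - 2*x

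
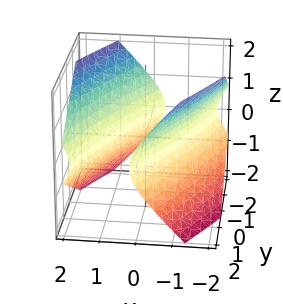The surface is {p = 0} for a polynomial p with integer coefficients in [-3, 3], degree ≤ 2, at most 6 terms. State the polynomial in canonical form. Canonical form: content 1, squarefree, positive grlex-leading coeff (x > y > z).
First, the picture has 2 separate pieces. They look like related sheets of one shape, so recover p as a whole.
Next, the degree is 2 — the shape is more complex than any degree-1 surface.
Then, reading off the gridlines: the x-axis gridline crossings are at x ∈ {-1, 1}; it misses every integer gridline on the z-axis.
Finally, solving for integer coefficients yields p as stated.

3*x^2 - 3*x*y + y^2 - 3*z^2 - 3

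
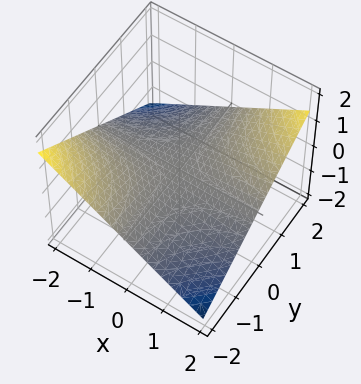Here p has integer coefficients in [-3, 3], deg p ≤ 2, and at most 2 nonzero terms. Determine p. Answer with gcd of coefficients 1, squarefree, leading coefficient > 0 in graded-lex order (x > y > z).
Degree: a saddle surface; a quadric, so deg p = 2.
Against the integer gridlines: the visible x-axis segment lies entirely on the surface; every point of the y-axis in the box is on the surface; it crosses the z-axis at the gridline z = 0.
Fitting integer coefficients to these (and the overall shape) gives p.

x*y - 3*z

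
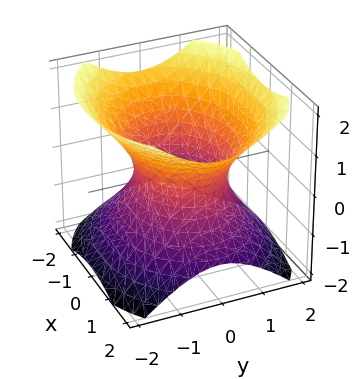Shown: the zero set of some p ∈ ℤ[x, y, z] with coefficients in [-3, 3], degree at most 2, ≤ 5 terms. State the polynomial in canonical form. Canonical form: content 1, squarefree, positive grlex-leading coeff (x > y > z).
2*x^2 + 3*y^2 - 3*z^2 - 3

First, deg p = 2. One connected sheet with a waist; a quadric.
Then, symmetries: the x ↦ −x reflection is a symmetry, so x appears only in even powers; the z ↦ −z reflection is a symmetry, so z appears only in even powers; it's symmetric under y → −y, forcing even powers of y.
Next, checking where it meets the axes: no z-intercept at any integer in the box; among the integer gridlines, it crosses the y-axis at y ∈ {-1, 1}.
Finally, putting this together gives p.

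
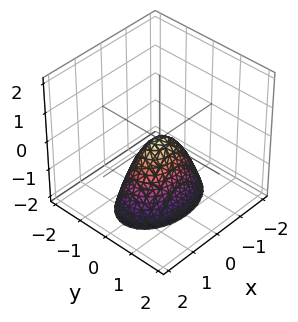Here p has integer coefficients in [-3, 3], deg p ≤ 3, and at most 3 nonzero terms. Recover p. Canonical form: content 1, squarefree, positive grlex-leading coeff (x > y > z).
1. Degree: a paraboloid; a quadric, so deg p = 2.
2. Symmetries: mirror symmetry x ↦ −x ⇒ only even powers of x; mirror symmetry y ↦ −y ⇒ only even powers of y.
3. From the axis intercepts and sections: it crosses the z-axis at the gridline z = 0; it crosses the x-axis at the gridline x = 0; it crosses the y-axis at the gridline y = 0.
4. Assembling these constraints gives the stated polynomial.

x^2 + 2*y^2 + z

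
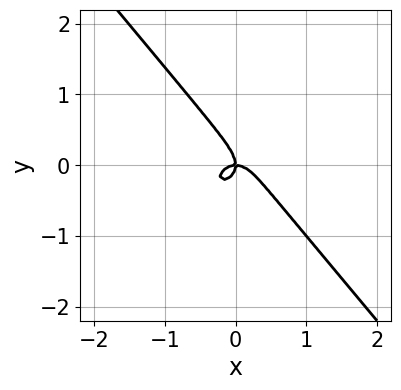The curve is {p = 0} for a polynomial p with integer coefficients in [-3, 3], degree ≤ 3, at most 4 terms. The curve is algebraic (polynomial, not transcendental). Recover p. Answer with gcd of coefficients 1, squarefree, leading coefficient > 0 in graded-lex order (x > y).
1. Degree: a generic line meets the curve in up to 3 points, so deg p = 3.
2. Checking where it meets the axes: it meets the x-axis at x = 0 (among the integer gridlines); one y-axis crossing is at y = 0.
3. Putting this together gives p.

2*x^3 + x*y^2 + 2*y^3 + x*y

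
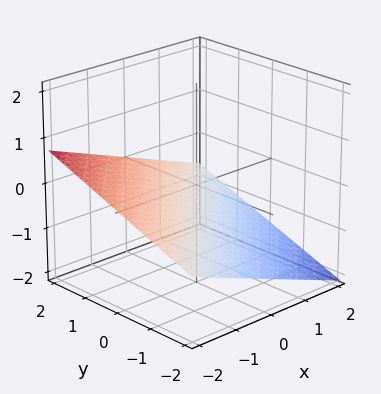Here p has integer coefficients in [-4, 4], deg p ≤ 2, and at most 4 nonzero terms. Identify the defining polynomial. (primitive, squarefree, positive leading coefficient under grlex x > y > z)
1. The degree is 1 — the surface is flat (a plane).
2. Observable constraints: it meets the x-axis at x = -2 (among the integer gridlines); one y-axis crossing is at y = 2.
3. Solving for integer coefficients yields p as stated.

x - y + 3*z + 2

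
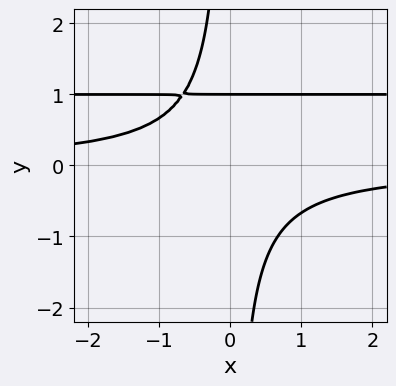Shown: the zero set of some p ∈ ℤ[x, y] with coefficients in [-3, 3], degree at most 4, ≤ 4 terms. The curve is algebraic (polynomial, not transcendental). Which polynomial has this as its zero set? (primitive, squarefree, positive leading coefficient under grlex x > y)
3*x*y^2 - 3*x*y + 2*y - 2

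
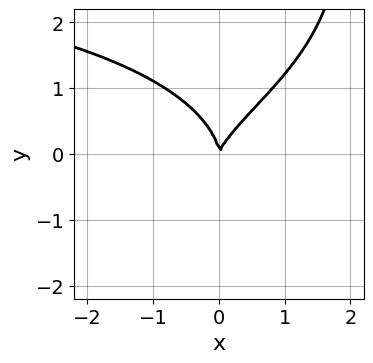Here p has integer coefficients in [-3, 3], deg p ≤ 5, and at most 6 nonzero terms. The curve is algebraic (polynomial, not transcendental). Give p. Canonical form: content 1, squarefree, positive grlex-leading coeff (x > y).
x*y^3 - 2*y^3 + 3*x^2 - x*y

(a) deg p = 4.
(b) From the axis intercepts and sections: it crosses the y-axis at the gridline y = 0; it meets the x-axis at x = 0 (among the integer gridlines).
(c) Matching integer coefficients to the picture gives p.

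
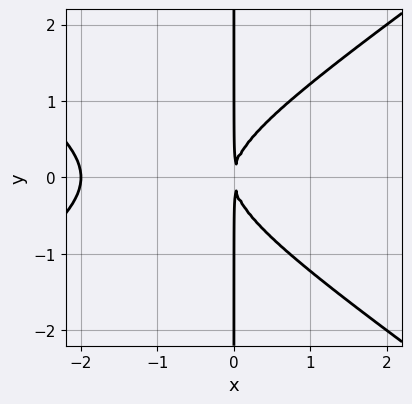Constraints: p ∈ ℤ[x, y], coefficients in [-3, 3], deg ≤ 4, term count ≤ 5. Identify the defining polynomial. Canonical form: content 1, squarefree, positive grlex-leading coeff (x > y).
1. The degree is 3 — a generic line meets the curve in up to 3 points.
2. Symmetries: it's symmetric under y → −y, forcing even powers of y.
3. Reading off the gridlines: it crosses the x-axis at the gridline x = -2; every point of the y-axis in the box is on the curve.
4. These observations pin down the coefficients.

x^3 - 2*x*y^2 + 2*x^2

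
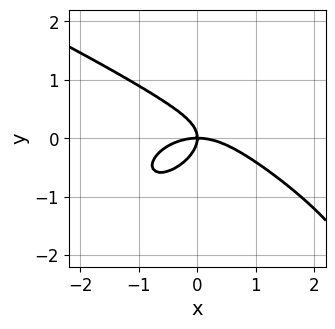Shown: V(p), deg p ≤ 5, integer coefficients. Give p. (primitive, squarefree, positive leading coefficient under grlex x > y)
(a) deg p = 4. The shape is more complex than any degree-3 curve.
(b) Against the integer gridlines: it meets the y-axis at y = 0 (among the integer gridlines); one x-axis crossing is at x = 0.
(c) Solving for integer coefficients yields p as stated.

y^4 + x^3 + 3*y^3 + 2*x*y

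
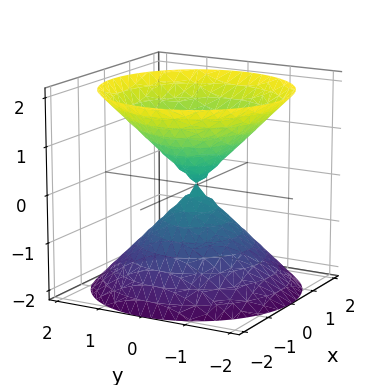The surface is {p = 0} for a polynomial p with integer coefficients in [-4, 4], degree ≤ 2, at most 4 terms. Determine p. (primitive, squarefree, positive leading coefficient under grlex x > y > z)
(a) I count 2 distinct pieces.
(b) Degree: a double cone through the origin; a quadric, so deg p = 2.
(c) By symmetry, every cross-section ⟂ z is a circle, so x, y appear only via x² + y²; mirror symmetry z ↦ −z ⇒ only even powers of z.
(d) Against the integer gridlines: one y-axis crossing is at y = 0; it crosses the z-axis at the gridline z = 0.
(e) Fitting integer coefficients to these (and the overall shape) gives p.

x^2 + y^2 - z^2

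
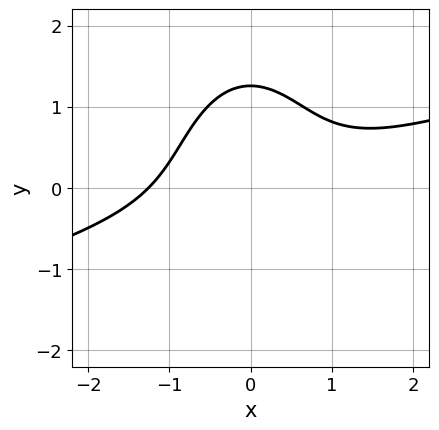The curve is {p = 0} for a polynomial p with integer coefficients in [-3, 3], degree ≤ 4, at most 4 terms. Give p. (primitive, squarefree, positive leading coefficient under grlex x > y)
x^3 - 3*x^2*y - y^3 + 2

(a) The degree is 3 — a generic line meets the curve in up to 3 points.
(b) Solving for integer coefficients yields p as stated.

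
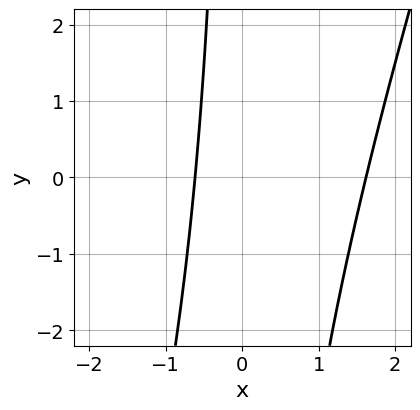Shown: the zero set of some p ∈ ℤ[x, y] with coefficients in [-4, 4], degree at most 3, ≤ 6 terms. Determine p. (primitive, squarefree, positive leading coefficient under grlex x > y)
1. deg p = 2. No degree-1 curve has this shape.
2. Against the integer gridlines: it misses every integer gridline on the y-axis.
3. Assembling these constraints gives the stated polynomial.

3*x^2 - x*y - 3*x - 3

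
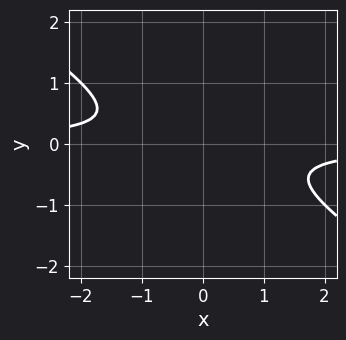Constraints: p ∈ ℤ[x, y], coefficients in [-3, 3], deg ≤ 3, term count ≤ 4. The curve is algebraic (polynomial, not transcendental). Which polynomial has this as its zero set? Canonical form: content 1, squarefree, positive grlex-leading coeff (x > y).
1. Degree: a generic line meets the curve in up to 2 points, so deg p = 2.
2. Reading off the gridlines: no y-intercept at any integer in the box; the curve avoids every integer x-axis point in the box.
3. Solving for integer coefficients yields p as stated.

2*x*y + 3*y^2 + 1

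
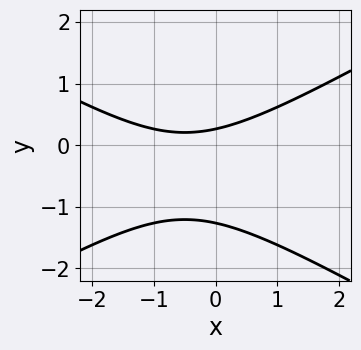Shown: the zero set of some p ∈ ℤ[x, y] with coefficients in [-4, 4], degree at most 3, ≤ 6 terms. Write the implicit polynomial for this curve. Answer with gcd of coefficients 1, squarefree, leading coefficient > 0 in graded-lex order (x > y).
x^2 - 3*y^2 + x - 3*y + 1

(a) Degree: a generic line meets the curve in up to 2 points, so deg p = 2.
(b) Checking where it meets the axes: no x-intercept at any integer in the box.
(c) Solving for integer coefficients yields p as stated.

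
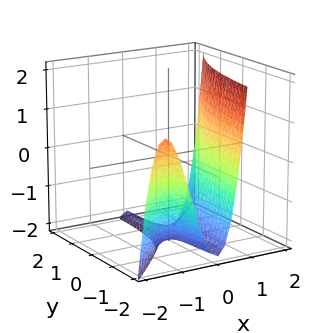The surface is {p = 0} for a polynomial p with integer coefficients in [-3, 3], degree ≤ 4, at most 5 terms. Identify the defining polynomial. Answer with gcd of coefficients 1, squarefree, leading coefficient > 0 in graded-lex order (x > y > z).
First, the degree is 3 — the shape is more complex than any degree-2 surface.
Then, against the integer gridlines: it meets the x-axis at x = 1 (among the integer gridlines); it misses every integer gridline on the y-axis; it crosses the z-axis at the gridline z = -2.
Finally, putting this together gives p.

2*x^3 - 2*x^2*y - z - 2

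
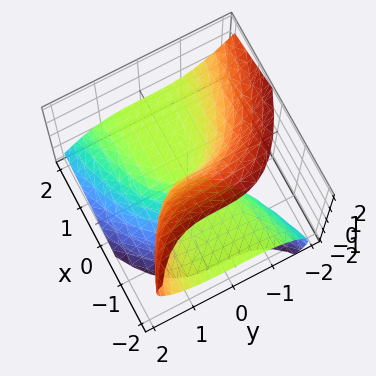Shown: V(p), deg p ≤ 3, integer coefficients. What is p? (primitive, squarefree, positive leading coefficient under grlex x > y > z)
First, deg p = 3. The shape is more complex than any degree-2 surface.
Next, from the axis intercepts and sections: every point of the x-axis in the box is on the surface; it meets the z-axis at z = 0 (among the integer gridlines); one y-axis crossing is at y = 0.
Finally, together with the visible shape, these determine p as stated.

y^3 + z^3 + 3*x*z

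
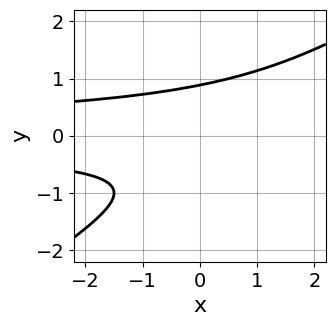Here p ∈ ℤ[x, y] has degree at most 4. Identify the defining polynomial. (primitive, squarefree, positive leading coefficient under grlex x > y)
First, the degree is 3 — no degree-2 curve has this shape.
Then, from the axis intercepts and sections: no x-intercept at any integer in the box.
Finally, matching integer coefficients to the picture gives p.

2*x*y^2 - 3*y^3 - y^2 + y + 2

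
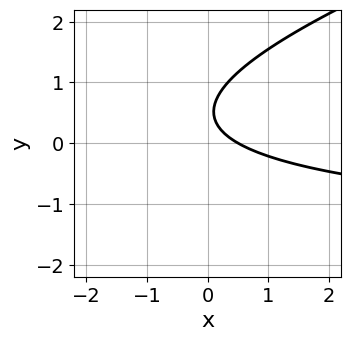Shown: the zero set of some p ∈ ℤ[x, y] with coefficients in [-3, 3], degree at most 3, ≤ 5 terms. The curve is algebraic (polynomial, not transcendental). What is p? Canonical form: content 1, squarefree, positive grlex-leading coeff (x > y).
x*y - 3*y^2 + 2*x + 3*y - 1

The degree is 2 — the shape is more complex than any degree-1 curve.
Against the integer gridlines: the curve avoids every integer y-axis point in the box.
Matching integer coefficients to the picture gives p.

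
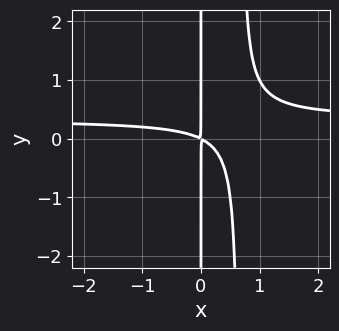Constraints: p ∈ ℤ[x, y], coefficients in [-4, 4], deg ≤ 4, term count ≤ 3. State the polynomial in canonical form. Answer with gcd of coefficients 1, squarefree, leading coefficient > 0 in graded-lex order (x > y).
1. The degree is 3 — no degree-2 curve has this shape.
2. Observable constraints: every point of the y-axis in the box is on the curve.
3. Assembling these constraints gives the stated polynomial.

3*x^2*y - x^2 - 2*x*y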